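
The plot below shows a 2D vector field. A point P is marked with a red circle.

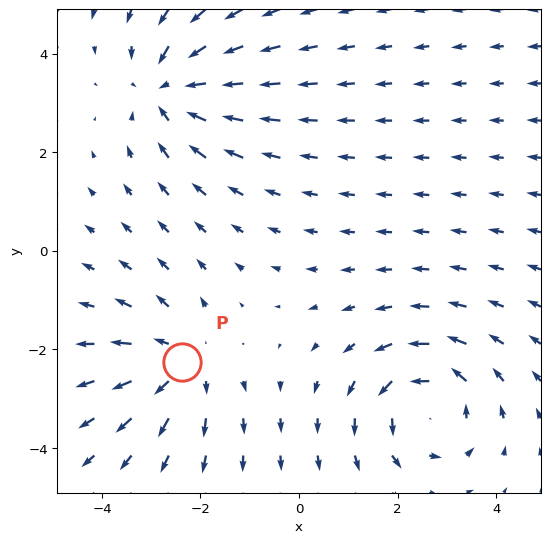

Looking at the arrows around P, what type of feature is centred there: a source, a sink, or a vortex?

source

At P (-2.4, -2.3) the arrows spread outward. Divergence about +3, curl ≈0 — positive divergence with near-zero curl is a source.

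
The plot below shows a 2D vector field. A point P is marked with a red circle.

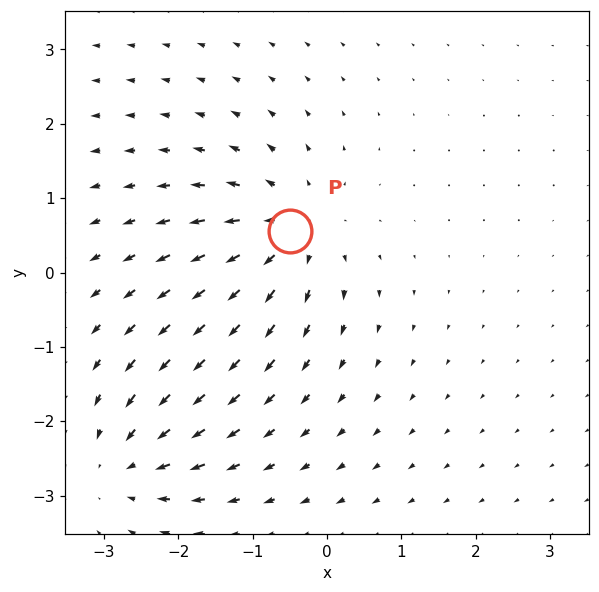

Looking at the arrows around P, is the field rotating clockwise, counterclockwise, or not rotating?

Near P at (-0.5, 0.6) the arrows show no circulation. The curl there is ≈0.

not rotating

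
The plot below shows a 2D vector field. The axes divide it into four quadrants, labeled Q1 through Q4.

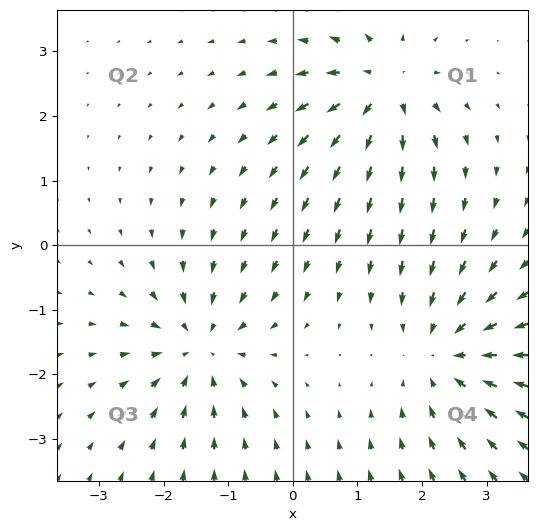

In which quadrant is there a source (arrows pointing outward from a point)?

Q1

The source sits at approximately (1.4, 2.4), which lies in quadrant Q1. The divergence there is about +5, positive as expected for a source.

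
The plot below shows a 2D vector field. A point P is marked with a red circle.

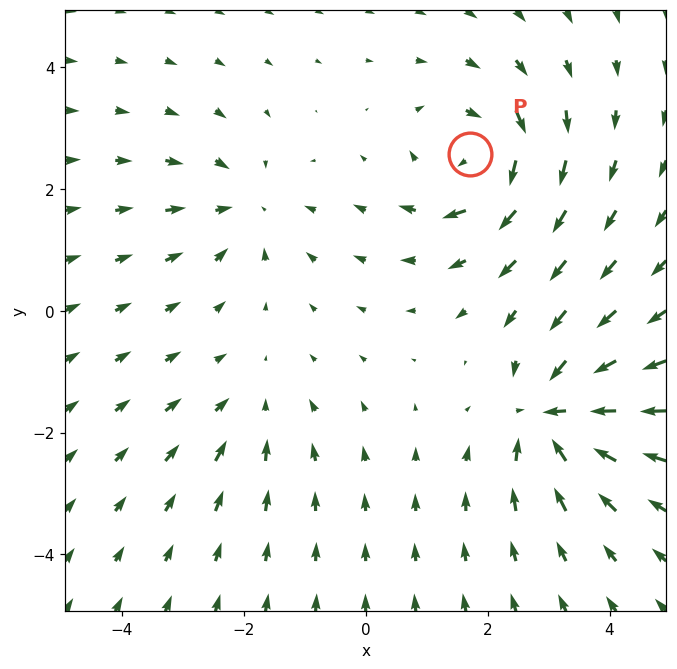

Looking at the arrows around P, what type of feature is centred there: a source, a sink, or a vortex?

At P (1.7, 2.6) the arrows circulate clockwise. Divergence ≈0, curl about -5 — near-zero divergence with nonzero curl is a vortex.

vortex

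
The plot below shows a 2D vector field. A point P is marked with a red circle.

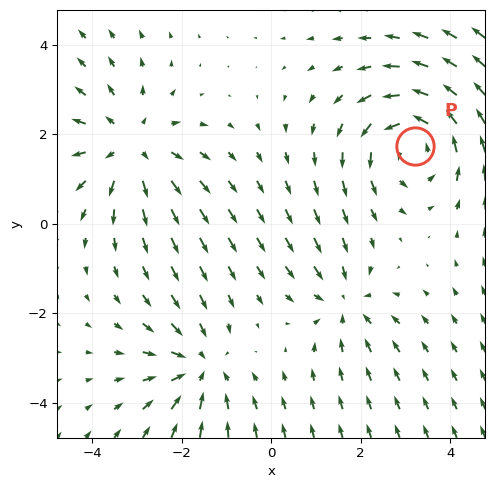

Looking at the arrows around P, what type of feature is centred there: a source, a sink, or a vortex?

At P (3.2, 1.7) the arrows circulate counterclockwise. Divergence ≈0, curl about +4 — near-zero divergence with nonzero curl is a vortex.

vortex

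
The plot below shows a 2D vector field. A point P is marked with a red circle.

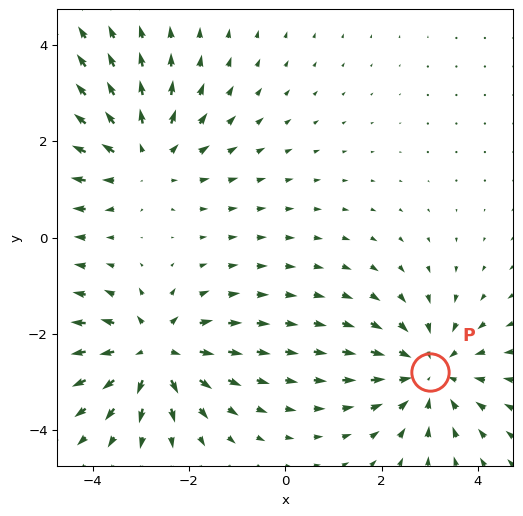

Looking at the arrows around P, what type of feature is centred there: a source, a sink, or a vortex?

At P (3.0, -2.8) the arrows converge inward. Divergence about -3, curl ≈0 — negative divergence with near-zero curl is a sink.

sink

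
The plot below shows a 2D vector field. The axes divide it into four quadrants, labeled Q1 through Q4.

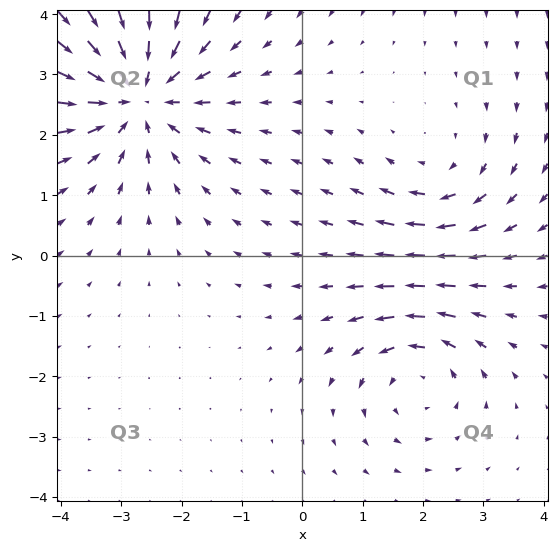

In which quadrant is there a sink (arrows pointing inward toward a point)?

Q2

The sink sits at approximately (-2.7, 2.7), which lies in quadrant Q2. The divergence there is about -4, negative as expected for a sink.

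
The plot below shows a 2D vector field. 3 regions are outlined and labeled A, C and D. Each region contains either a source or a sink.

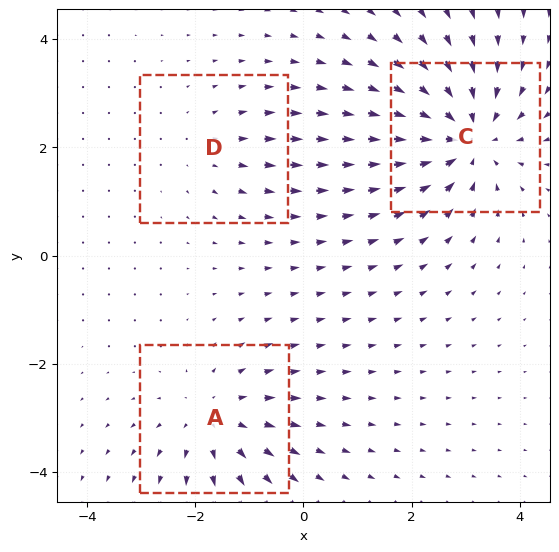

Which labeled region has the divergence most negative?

C

Divergence at each region's feature centre — A: about +3, C: about -5, D: about +2. Region C is most negative.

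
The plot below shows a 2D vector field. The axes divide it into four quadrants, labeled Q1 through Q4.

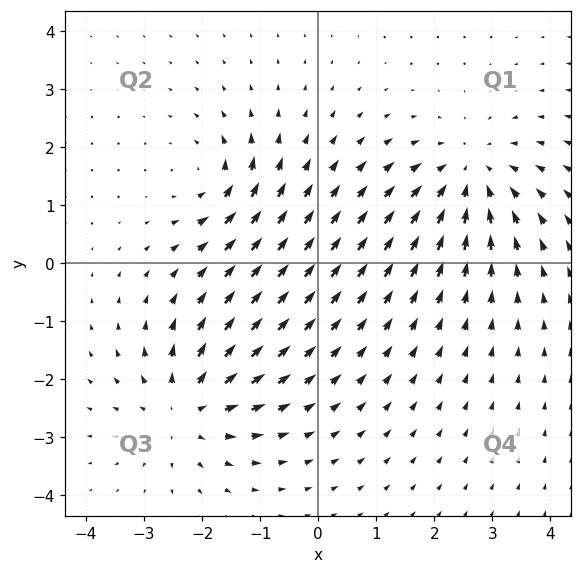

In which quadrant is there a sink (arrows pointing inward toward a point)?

The sink sits at approximately (2.6, 1.5), which lies in quadrant Q1. The divergence there is about -4, negative as expected for a sink.

Q1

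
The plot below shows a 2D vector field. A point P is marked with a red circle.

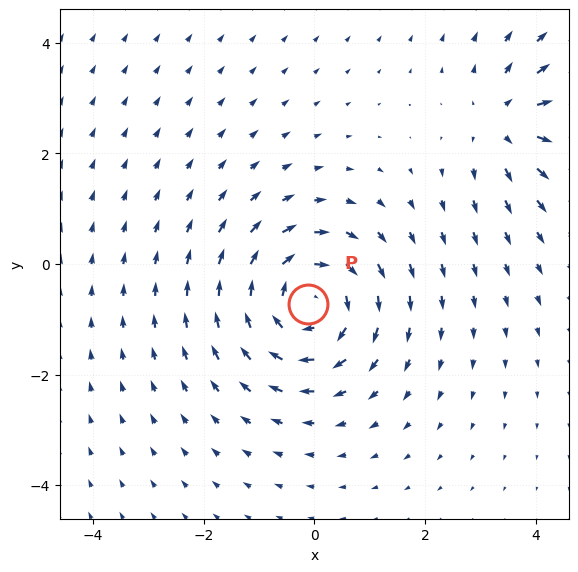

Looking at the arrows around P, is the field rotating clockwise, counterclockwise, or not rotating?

Near P at (-0.1, -0.7) the arrows circulate clockwise. The curl (z-component) there is about -4; negative curl means clockwise rotation.

clockwise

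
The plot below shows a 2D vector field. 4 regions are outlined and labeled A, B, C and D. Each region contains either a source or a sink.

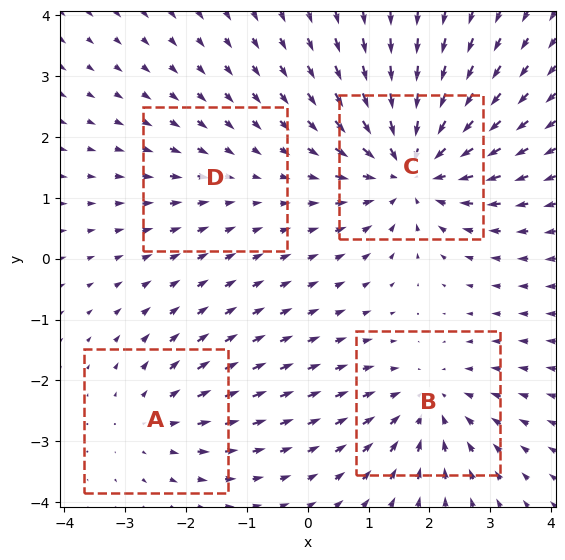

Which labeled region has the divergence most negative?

C

Divergence at each region's feature centre — A: about +3, B: about -4, C: about -7, D: about -2. Region C is most negative.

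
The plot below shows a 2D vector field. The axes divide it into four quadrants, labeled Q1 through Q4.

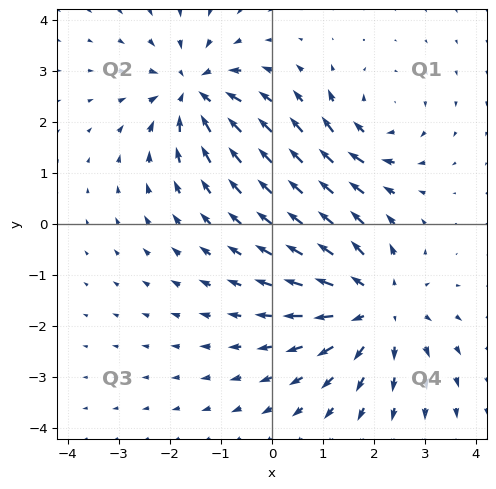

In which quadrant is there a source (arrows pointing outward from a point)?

Q4

The source sits at approximately (2.0, -1.6), which lies in quadrant Q4. The divergence there is about +4, positive as expected for a source.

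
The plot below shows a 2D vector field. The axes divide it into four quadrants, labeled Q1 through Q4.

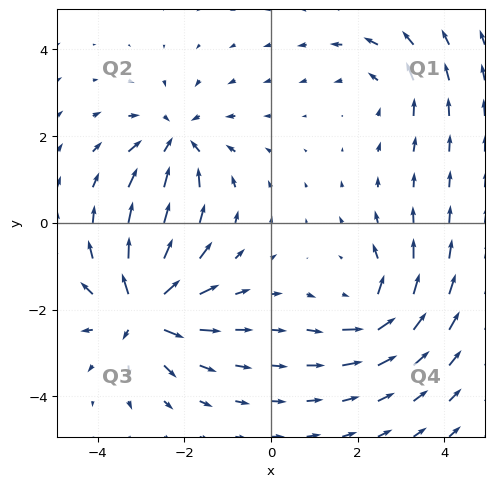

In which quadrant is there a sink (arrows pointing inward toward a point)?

Q2

The sink sits at approximately (-2.2, 1.9), which lies in quadrant Q2. The divergence there is about -4, negative as expected for a sink.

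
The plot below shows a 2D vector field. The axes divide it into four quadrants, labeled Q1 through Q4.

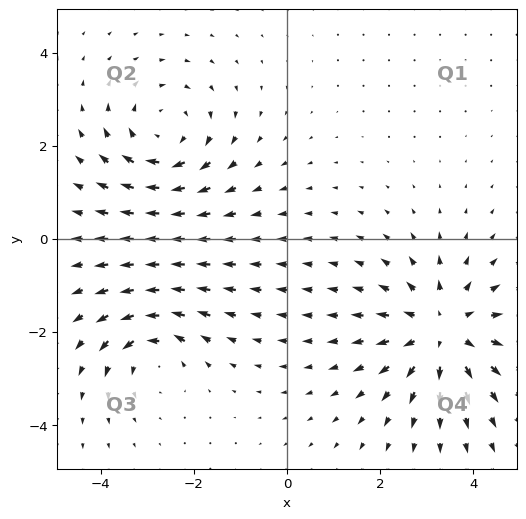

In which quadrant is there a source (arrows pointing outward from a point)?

Q4

The source sits at approximately (3.3, -2.0), which lies in quadrant Q4. The divergence there is about +4, positive as expected for a source.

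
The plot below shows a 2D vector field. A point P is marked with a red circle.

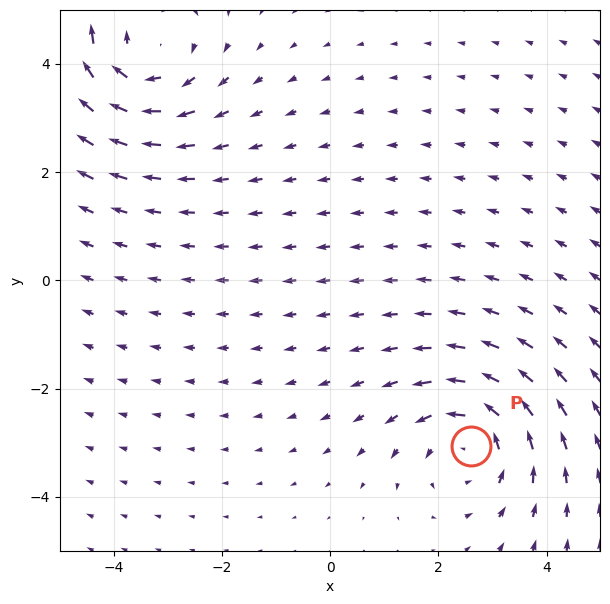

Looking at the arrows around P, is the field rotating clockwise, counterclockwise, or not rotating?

Near P at (2.6, -3.1) the arrows circulate counterclockwise. The curl (z-component) there is about +4; positive curl means counterclockwise rotation.

counterclockwise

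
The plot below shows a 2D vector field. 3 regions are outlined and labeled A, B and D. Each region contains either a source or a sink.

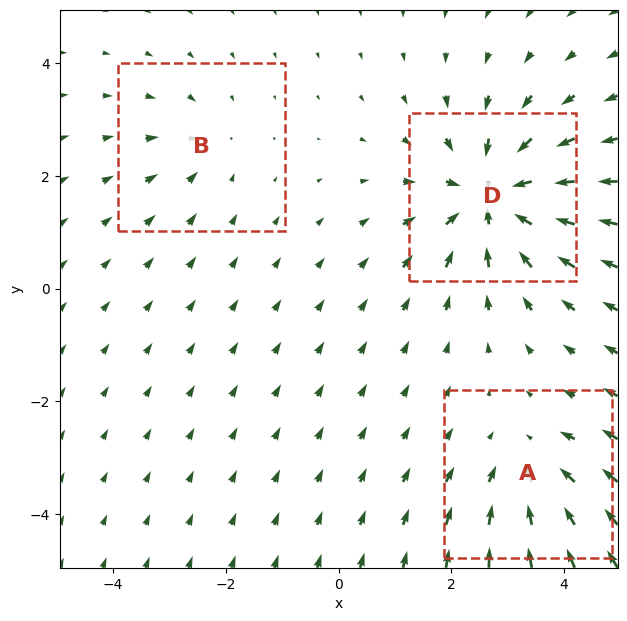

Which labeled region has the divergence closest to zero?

Divergence at each region's feature centre — A: about -3, B: about -2, D: about -5. Region B is closest to zero.

B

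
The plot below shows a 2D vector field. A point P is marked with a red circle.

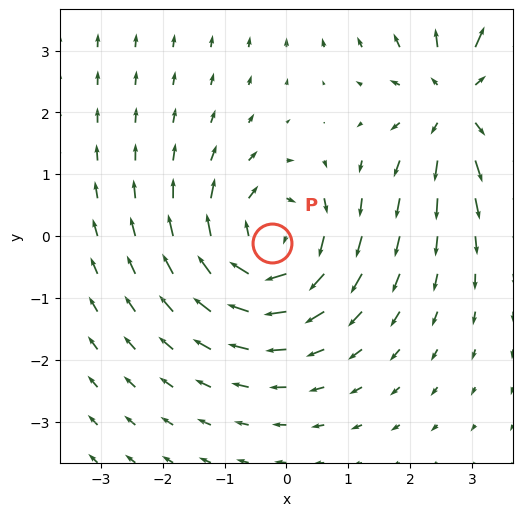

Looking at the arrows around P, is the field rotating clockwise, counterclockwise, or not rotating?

Near P at (-0.2, -0.1) the arrows circulate clockwise. The curl (z-component) there is about -5; negative curl means clockwise rotation.

clockwise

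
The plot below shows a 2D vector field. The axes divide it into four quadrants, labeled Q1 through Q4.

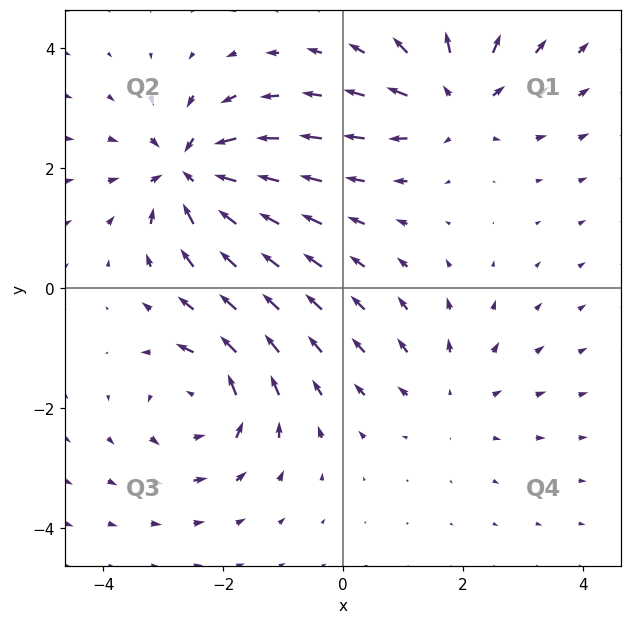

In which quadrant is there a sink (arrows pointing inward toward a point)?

The sink sits at approximately (-2.6, 1.9), which lies in quadrant Q2. The divergence there is about -6, negative as expected for a sink.

Q2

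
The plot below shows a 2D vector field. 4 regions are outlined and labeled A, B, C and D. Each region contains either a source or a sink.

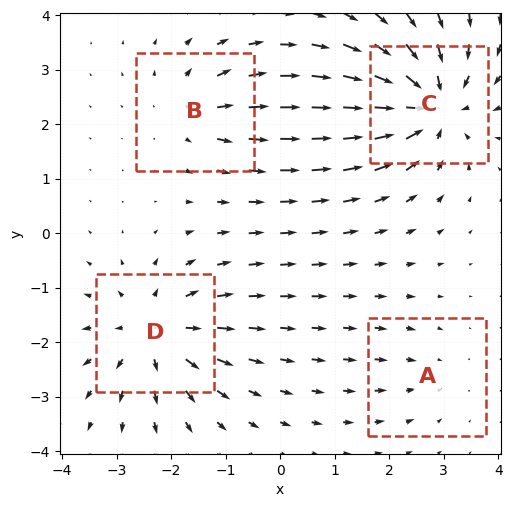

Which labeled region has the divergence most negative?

Divergence at each region's feature centre — A: about -2, B: about +4, C: about -7, D: about +5. Region C is most negative.

C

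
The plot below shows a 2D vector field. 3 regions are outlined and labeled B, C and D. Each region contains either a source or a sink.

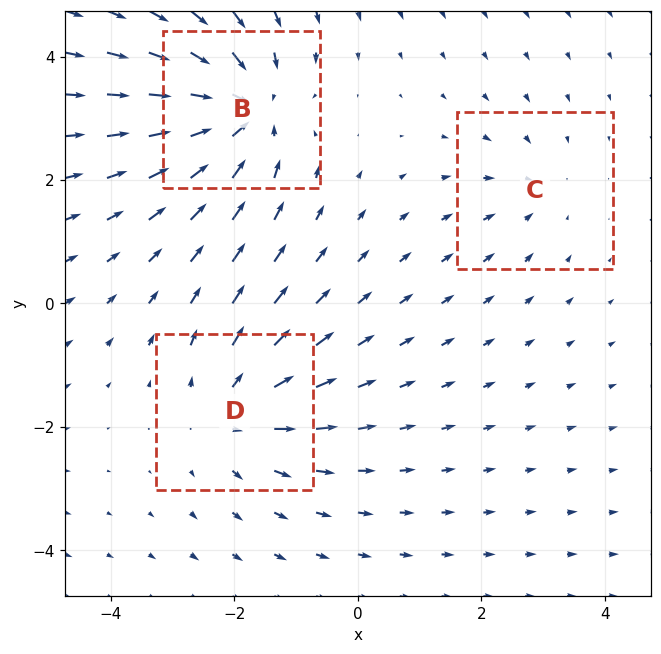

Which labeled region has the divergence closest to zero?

C

Divergence at each region's feature centre — B: about -5, C: about -2, D: about +3. Region C is closest to zero.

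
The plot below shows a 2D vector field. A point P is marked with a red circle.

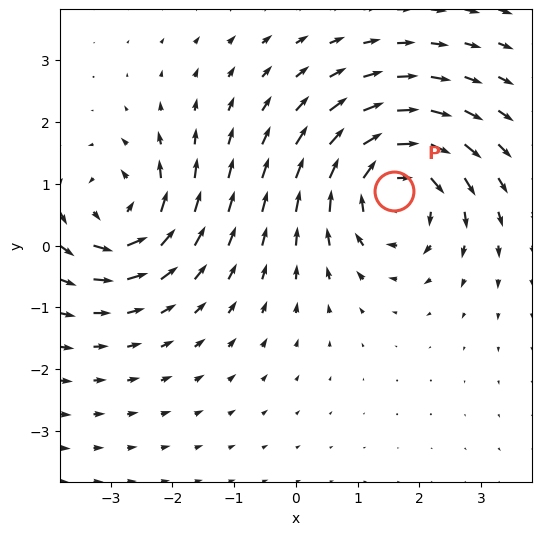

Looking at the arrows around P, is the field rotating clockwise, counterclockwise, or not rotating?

Near P at (1.6, 0.9) the arrows circulate clockwise. The curl (z-component) there is about -5; negative curl means clockwise rotation.

clockwise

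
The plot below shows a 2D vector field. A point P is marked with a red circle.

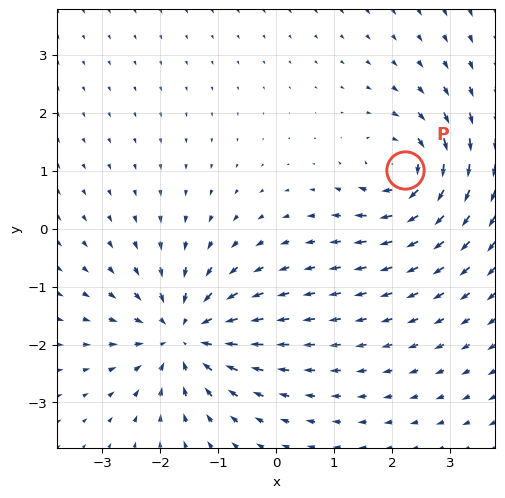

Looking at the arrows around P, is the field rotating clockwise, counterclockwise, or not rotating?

Near P at (2.2, 1.0) the arrows circulate clockwise. The curl (z-component) there is about -5; negative curl means clockwise rotation.

clockwise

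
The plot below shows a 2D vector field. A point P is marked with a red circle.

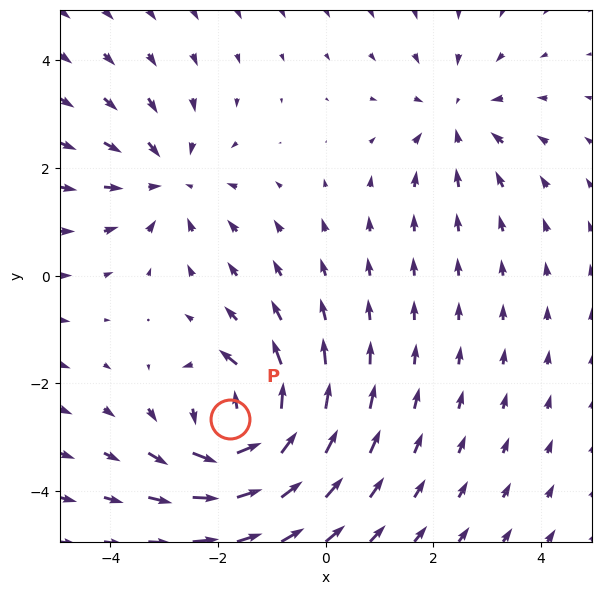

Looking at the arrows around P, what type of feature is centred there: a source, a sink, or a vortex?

vortex

At P (-1.8, -2.7) the arrows circulate counterclockwise. Divergence ≈0, curl about +7 — near-zero divergence with nonzero curl is a vortex.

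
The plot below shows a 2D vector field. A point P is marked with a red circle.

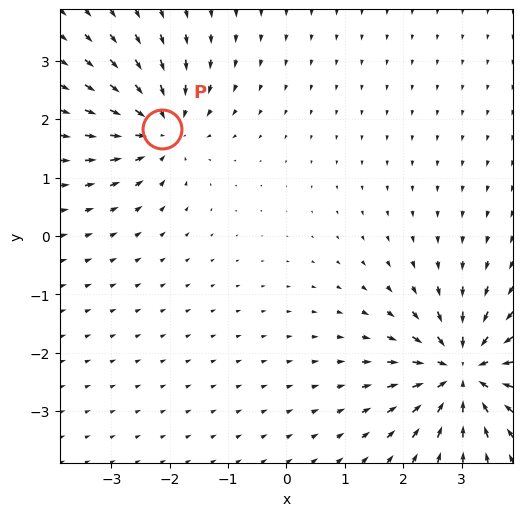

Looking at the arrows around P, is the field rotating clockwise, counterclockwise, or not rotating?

not rotating

Near P at (-2.1, 1.8) the arrows show no circulation. The curl there is ≈0.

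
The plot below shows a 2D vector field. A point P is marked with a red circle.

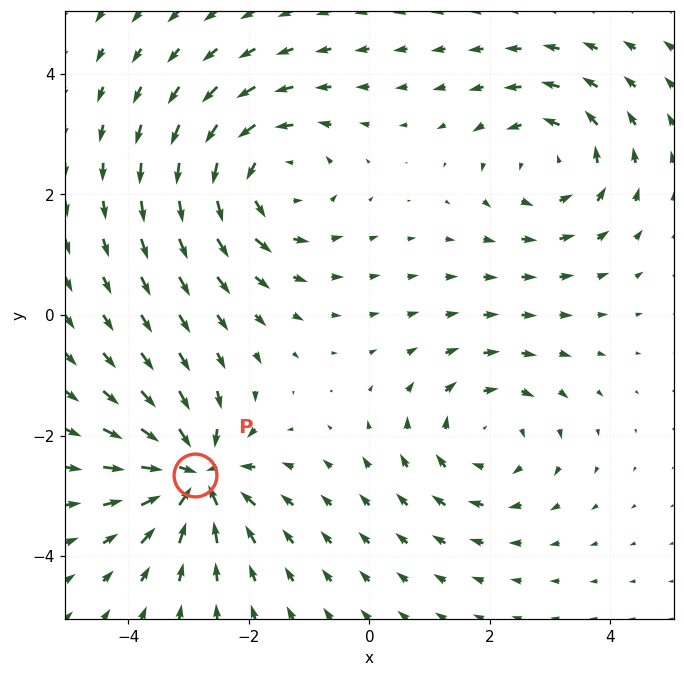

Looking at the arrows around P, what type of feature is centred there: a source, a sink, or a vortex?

At P (-2.9, -2.7) the arrows converge inward. Divergence about -6, curl ≈0 — negative divergence with near-zero curl is a sink.

sink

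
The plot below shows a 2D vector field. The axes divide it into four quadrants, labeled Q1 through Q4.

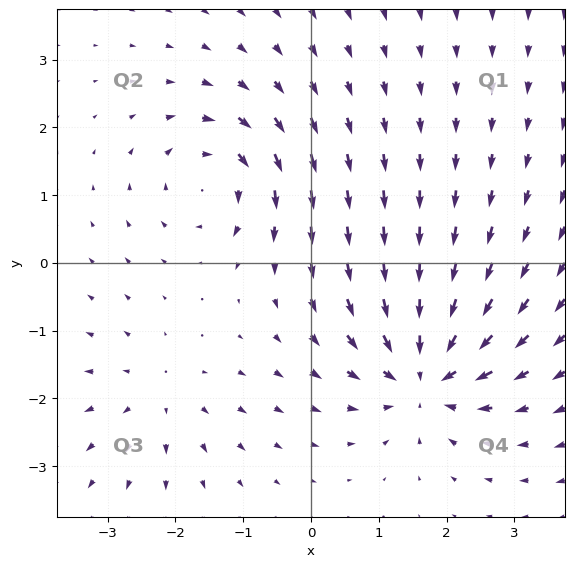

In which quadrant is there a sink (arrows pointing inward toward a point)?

Q4

The sink sits at approximately (1.7, -1.6), which lies in quadrant Q4. The divergence there is about -6, negative as expected for a sink.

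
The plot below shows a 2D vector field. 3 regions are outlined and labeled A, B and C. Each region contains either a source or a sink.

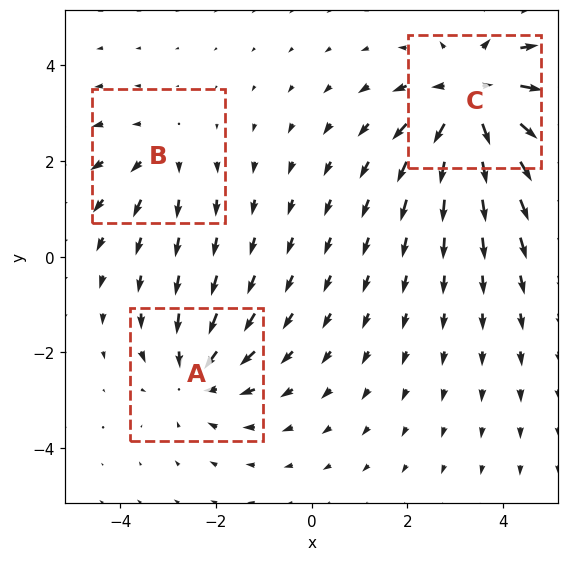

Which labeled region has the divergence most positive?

C

Divergence at each region's feature centre — A: about -3, B: about +2, C: about +5. Region C is most positive.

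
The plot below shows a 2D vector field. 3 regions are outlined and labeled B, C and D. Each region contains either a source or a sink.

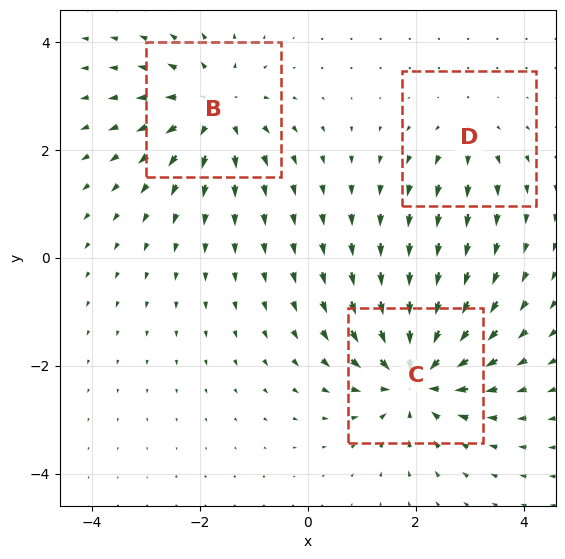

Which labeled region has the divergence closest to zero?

D

Divergence at each region's feature centre — B: about +4, C: about -5, D: about +2. Region D is closest to zero.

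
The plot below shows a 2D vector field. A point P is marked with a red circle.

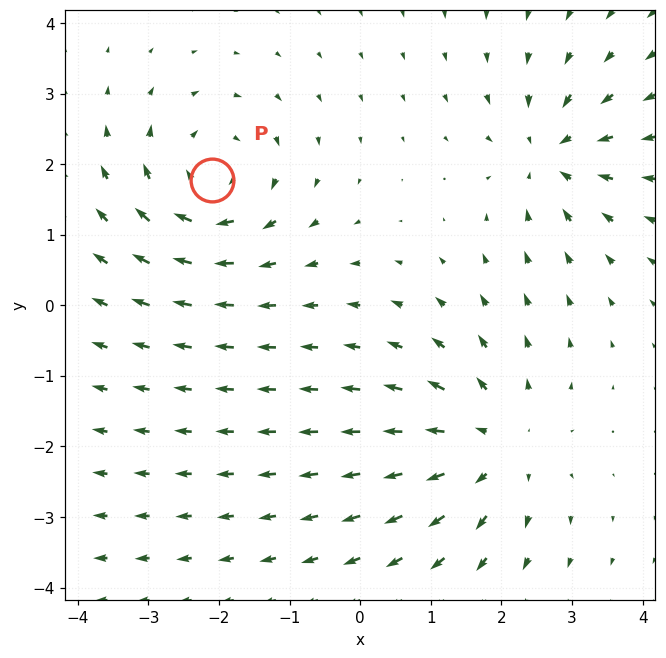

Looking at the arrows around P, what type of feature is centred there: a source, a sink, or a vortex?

vortex

At P (-2.1, 1.8) the arrows circulate clockwise. Divergence ≈0, curl about -5 — near-zero divergence with nonzero curl is a vortex.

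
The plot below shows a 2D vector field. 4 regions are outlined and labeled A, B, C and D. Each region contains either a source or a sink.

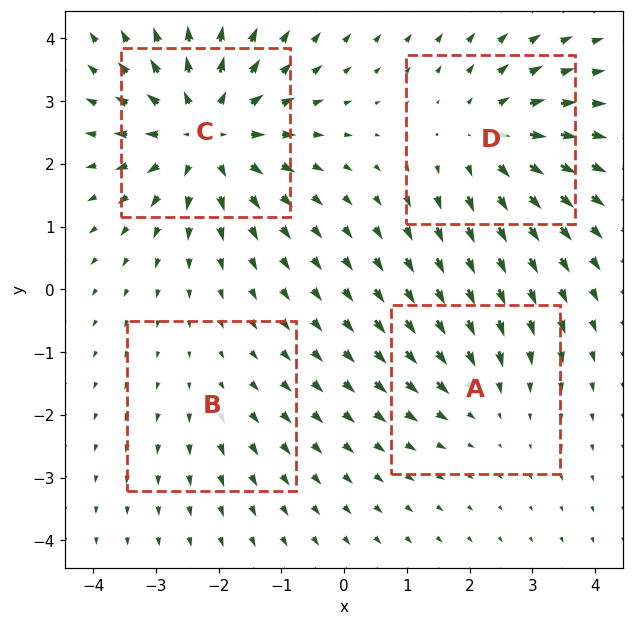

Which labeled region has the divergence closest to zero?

Divergence at each region's feature centre — A: about -3, B: about +2, C: about +6, D: about +4. Region B is closest to zero.

B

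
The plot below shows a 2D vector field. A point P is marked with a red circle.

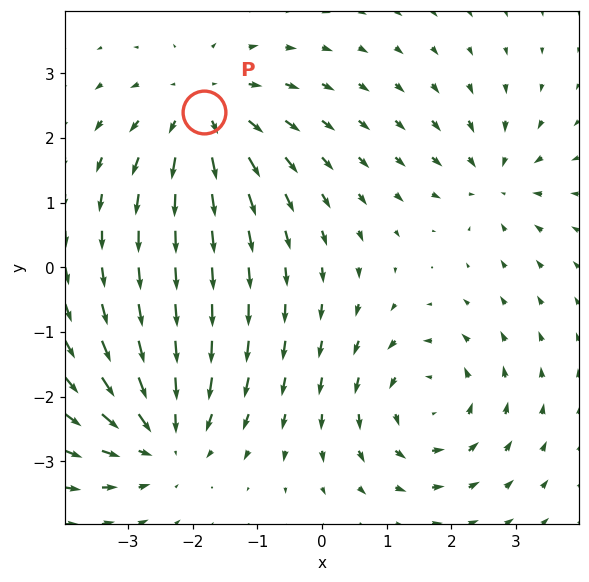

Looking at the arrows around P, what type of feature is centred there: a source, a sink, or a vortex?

source

At P (-1.8, 2.4) the arrows spread outward. Divergence about +4, curl ≈0 — positive divergence with near-zero curl is a source.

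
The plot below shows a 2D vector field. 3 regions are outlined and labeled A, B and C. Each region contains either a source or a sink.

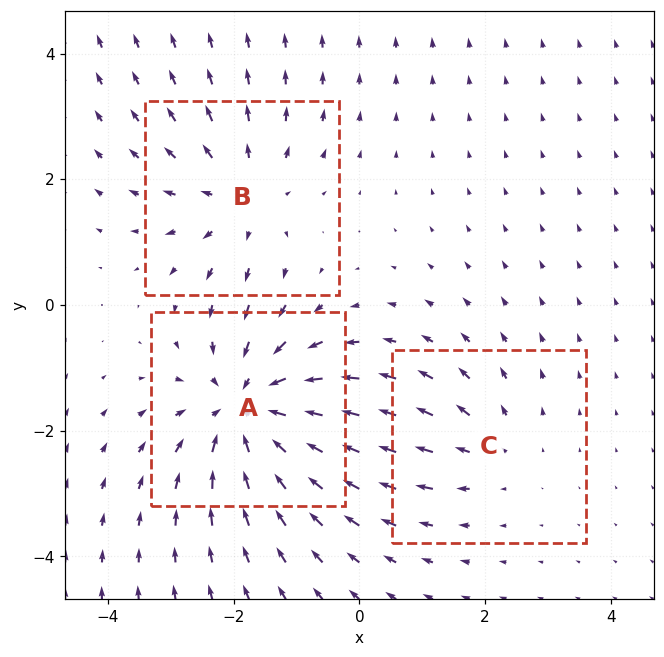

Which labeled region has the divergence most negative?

Divergence at each region's feature centre — A: about -4, B: about +3, C: about +2. Region A is most negative.

A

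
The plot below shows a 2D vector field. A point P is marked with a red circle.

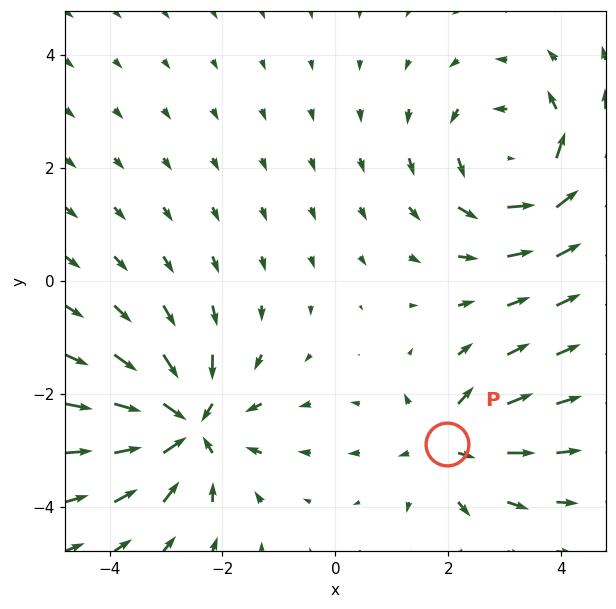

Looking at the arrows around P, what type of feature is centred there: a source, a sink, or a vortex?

At P (2.0, -2.9) the arrows spread outward. Divergence about +4, curl ≈0 — positive divergence with near-zero curl is a source.

source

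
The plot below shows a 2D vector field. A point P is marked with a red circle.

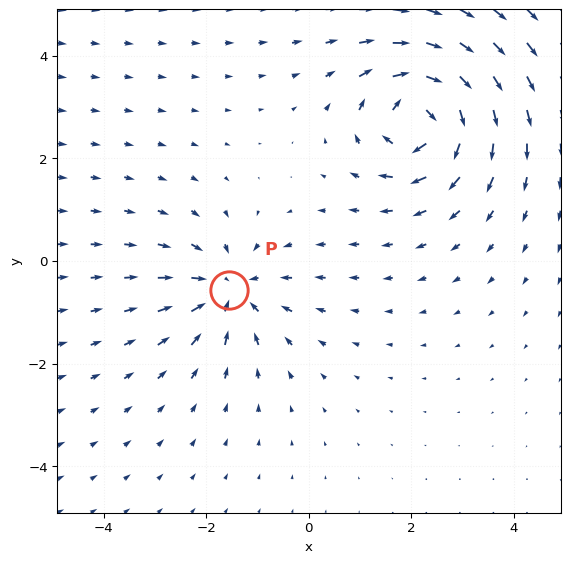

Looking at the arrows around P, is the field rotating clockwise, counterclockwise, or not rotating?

not rotating

Near P at (-1.6, -0.6) the arrows show no circulation. The curl there is ≈0.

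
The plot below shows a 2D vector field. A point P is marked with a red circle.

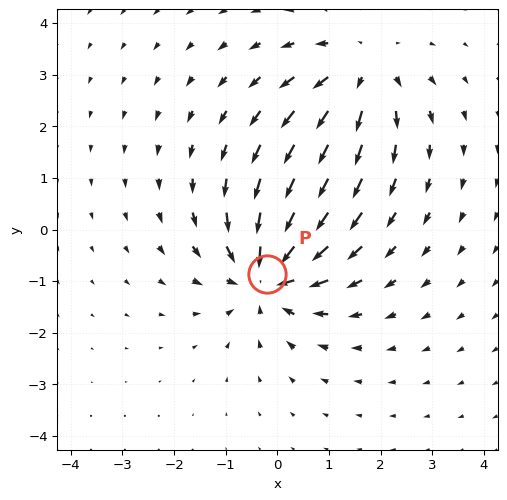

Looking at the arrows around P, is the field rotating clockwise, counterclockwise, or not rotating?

Near P at (-0.2, -0.9) the arrows show no circulation. The curl there is ≈0.

not rotating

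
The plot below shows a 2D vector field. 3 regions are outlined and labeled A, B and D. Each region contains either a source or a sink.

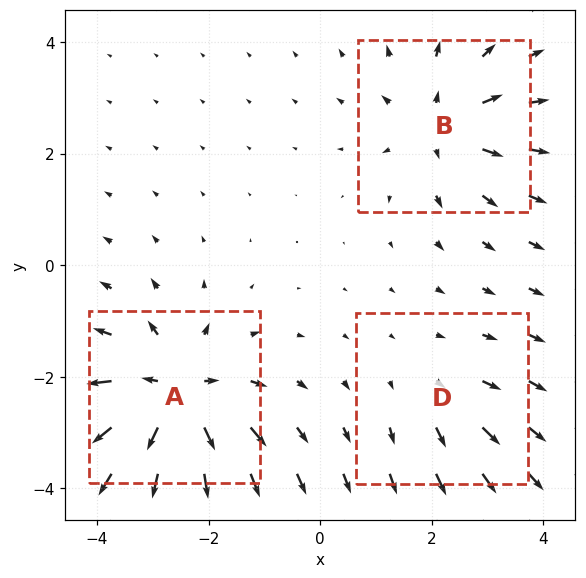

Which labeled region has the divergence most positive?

A

Divergence at each region's feature centre — A: about +5, B: about +4, D: about +2. Region A is most positive.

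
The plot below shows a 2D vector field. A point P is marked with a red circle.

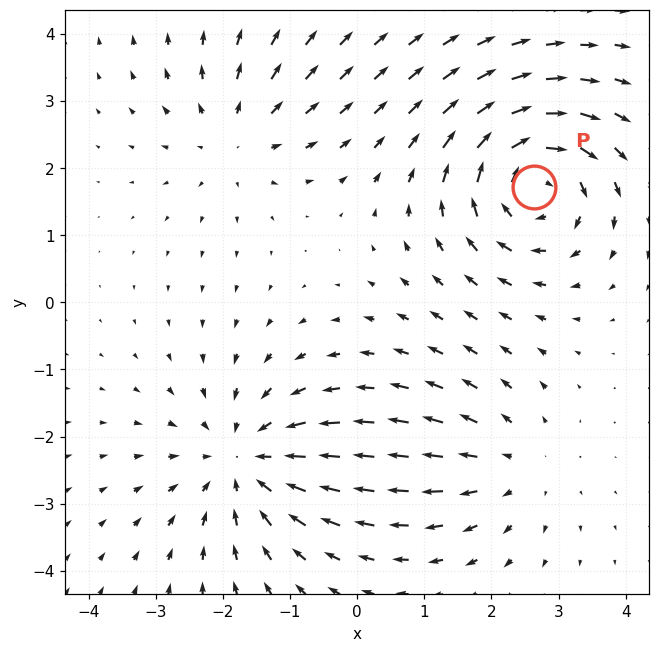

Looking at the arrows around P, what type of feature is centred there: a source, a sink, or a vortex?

vortex

At P (2.6, 1.7) the arrows circulate clockwise. Divergence ≈0, curl about -6 — near-zero divergence with nonzero curl is a vortex.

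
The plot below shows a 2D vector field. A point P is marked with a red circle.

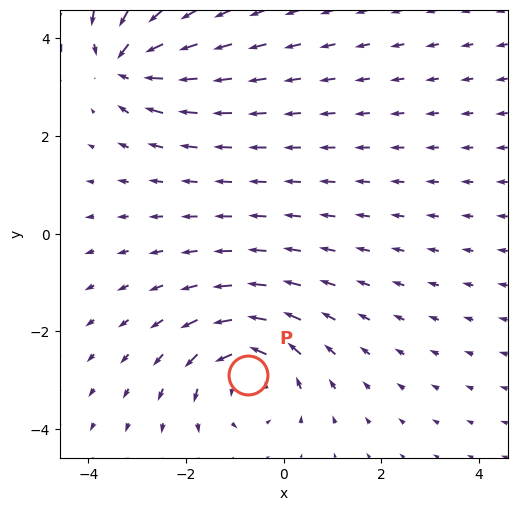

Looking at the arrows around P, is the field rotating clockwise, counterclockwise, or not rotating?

Near P at (-0.7, -2.9) the arrows circulate counterclockwise. The curl (z-component) there is about +4; positive curl means counterclockwise rotation.

counterclockwise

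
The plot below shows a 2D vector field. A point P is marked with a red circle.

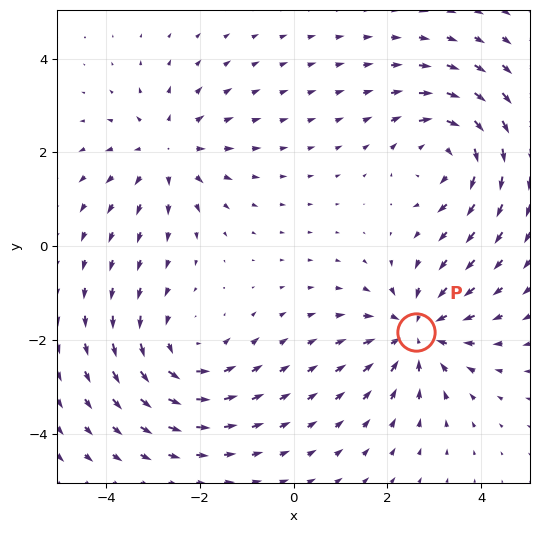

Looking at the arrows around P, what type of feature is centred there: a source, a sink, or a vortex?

sink

At P (2.6, -1.8) the arrows converge inward. Divergence about -4, curl ≈0 — negative divergence with near-zero curl is a sink.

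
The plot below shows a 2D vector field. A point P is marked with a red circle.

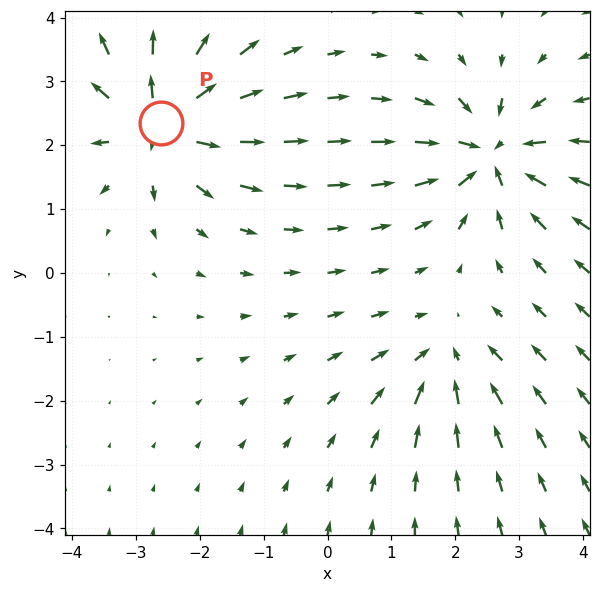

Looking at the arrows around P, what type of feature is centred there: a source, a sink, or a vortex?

At P (-2.6, 2.4) the arrows spread outward. Divergence about +7, curl ≈0 — positive divergence with near-zero curl is a source.

source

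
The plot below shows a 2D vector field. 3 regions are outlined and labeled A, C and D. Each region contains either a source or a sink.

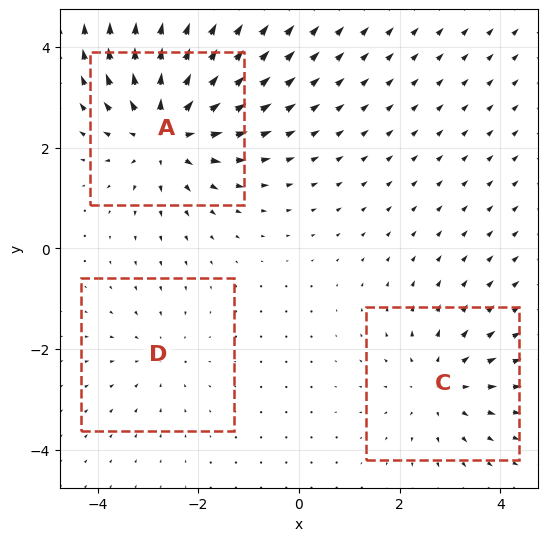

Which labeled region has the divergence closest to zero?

Divergence at each region's feature centre — A: about +5, C: about +3, D: about -2. Region D is closest to zero.

D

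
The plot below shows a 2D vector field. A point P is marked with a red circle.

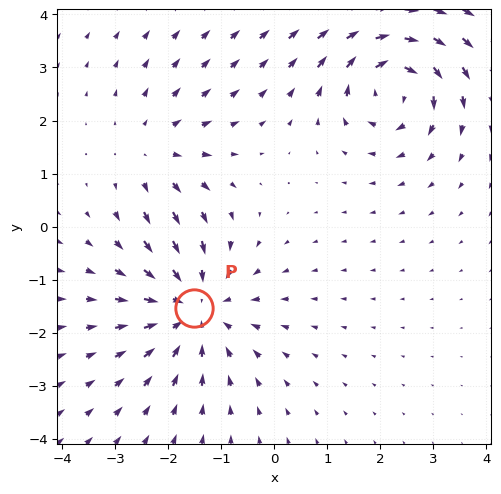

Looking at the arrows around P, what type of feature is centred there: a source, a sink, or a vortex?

At P (-1.5, -1.5) the arrows converge inward. Divergence about -4, curl ≈0 — negative divergence with near-zero curl is a sink.

sink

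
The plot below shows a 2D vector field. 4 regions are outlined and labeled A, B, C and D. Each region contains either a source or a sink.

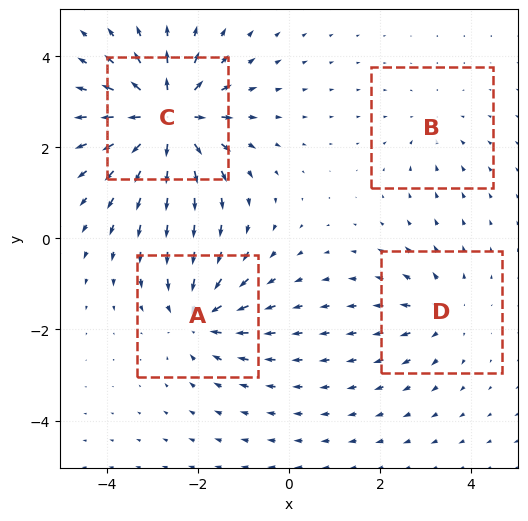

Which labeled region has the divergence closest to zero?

Divergence at each region's feature centre — A: about -5, B: about -2, C: about +8, D: about +4. Region B is closest to zero.

B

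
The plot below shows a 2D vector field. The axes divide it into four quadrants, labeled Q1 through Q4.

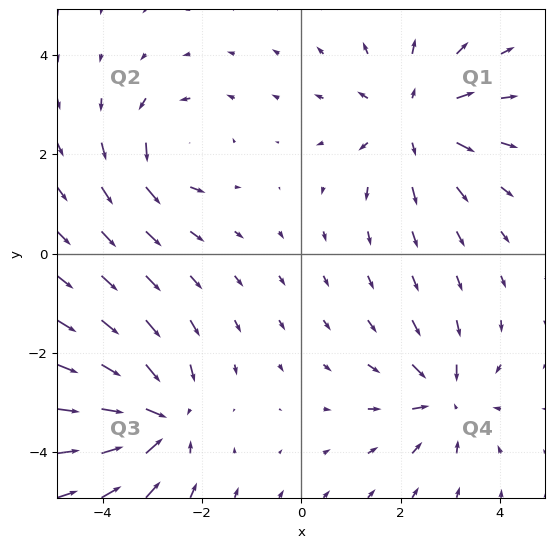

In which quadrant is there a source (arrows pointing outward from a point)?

Q1

The source sits at approximately (2.3, 2.7), which lies in quadrant Q1. The divergence there is about +4, positive as expected for a source.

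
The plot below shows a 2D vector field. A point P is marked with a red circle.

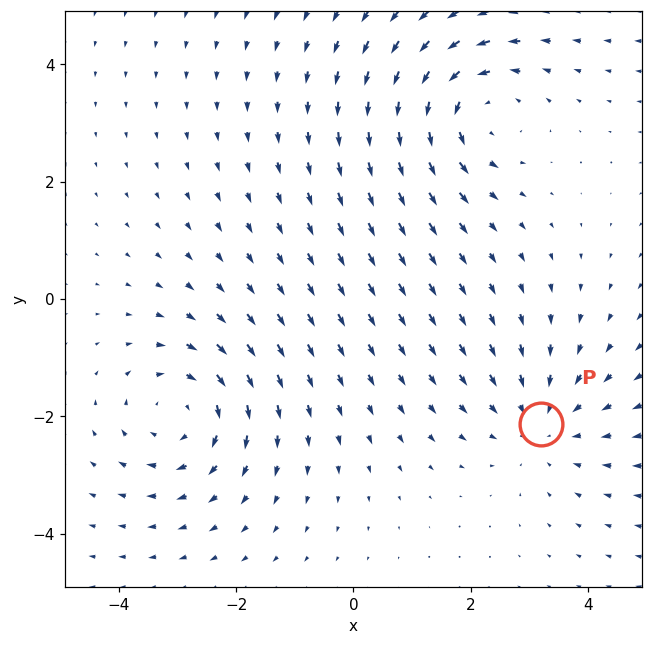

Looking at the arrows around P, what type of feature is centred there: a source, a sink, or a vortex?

sink

At P (3.2, -2.1) the arrows converge inward. Divergence about -2, curl ≈0 — negative divergence with near-zero curl is a sink.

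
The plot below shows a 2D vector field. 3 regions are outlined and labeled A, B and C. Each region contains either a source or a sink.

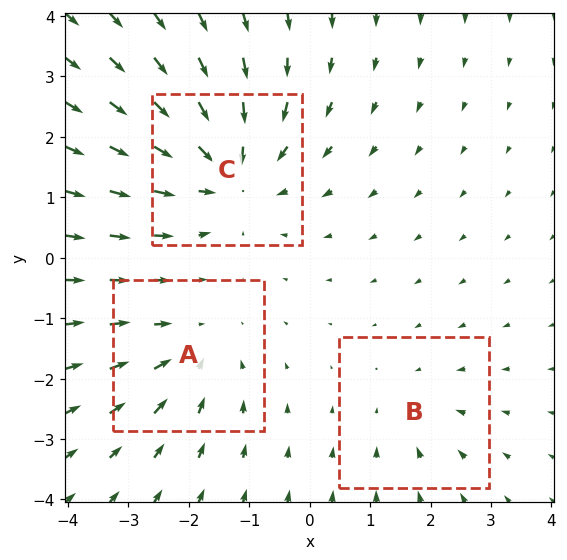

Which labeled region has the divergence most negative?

C

Divergence at each region's feature centre — A: about -3, B: about -2, C: about -4. Region C is most negative.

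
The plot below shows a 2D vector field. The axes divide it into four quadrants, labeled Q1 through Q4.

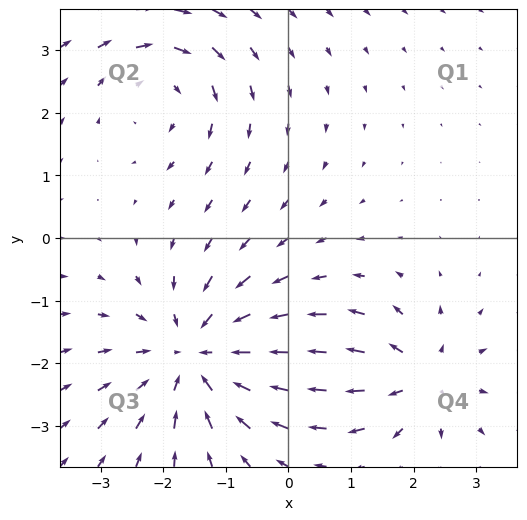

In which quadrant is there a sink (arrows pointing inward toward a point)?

Q3

The sink sits at approximately (-1.5, -1.9), which lies in quadrant Q3. The divergence there is about -4, negative as expected for a sink.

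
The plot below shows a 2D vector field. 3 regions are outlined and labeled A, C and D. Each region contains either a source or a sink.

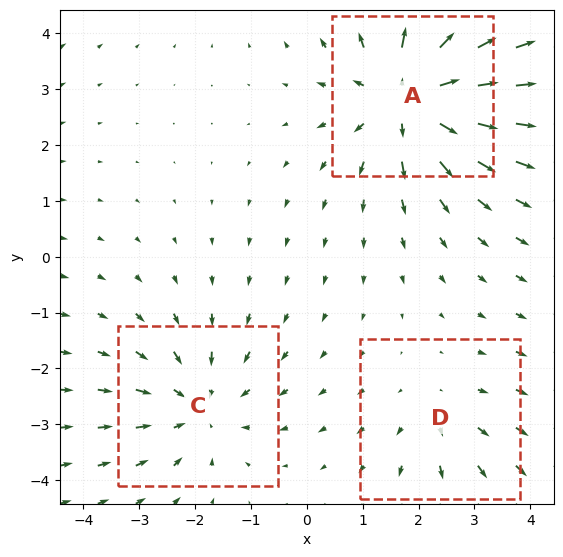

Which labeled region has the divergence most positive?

A

Divergence at each region's feature centre — A: about +4, C: about -3, D: about +2. Region A is most positive.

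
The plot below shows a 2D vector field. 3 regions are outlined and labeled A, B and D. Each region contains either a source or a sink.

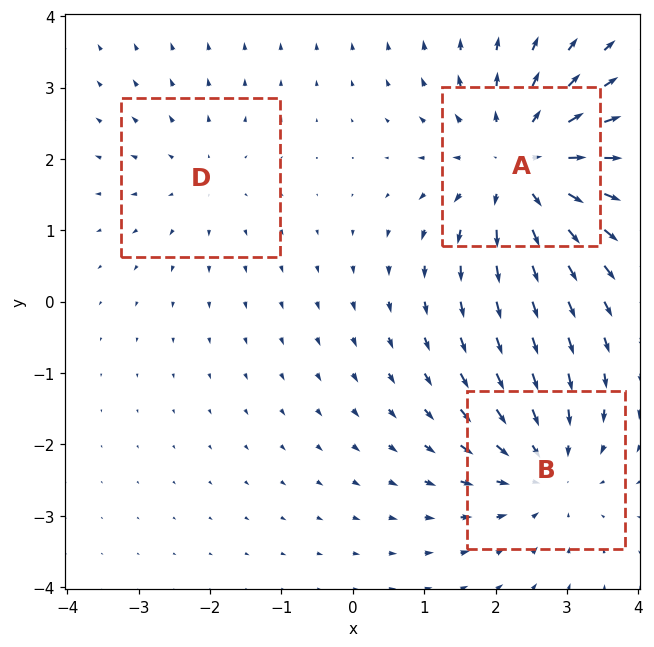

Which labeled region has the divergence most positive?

Divergence at each region's feature centre — A: about +4, B: about -3, D: about +2. Region A is most positive.

A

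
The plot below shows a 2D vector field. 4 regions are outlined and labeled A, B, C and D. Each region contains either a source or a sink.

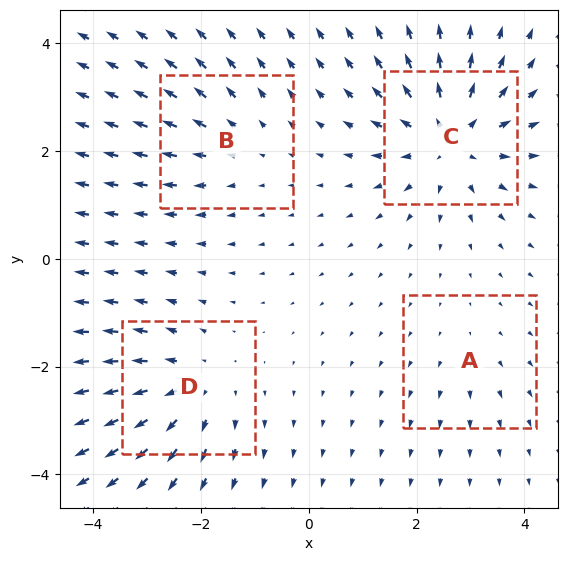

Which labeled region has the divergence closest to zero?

A

Divergence at each region's feature centre — A: about +2, B: about +3, C: about +7, D: about +5. Region A is closest to zero.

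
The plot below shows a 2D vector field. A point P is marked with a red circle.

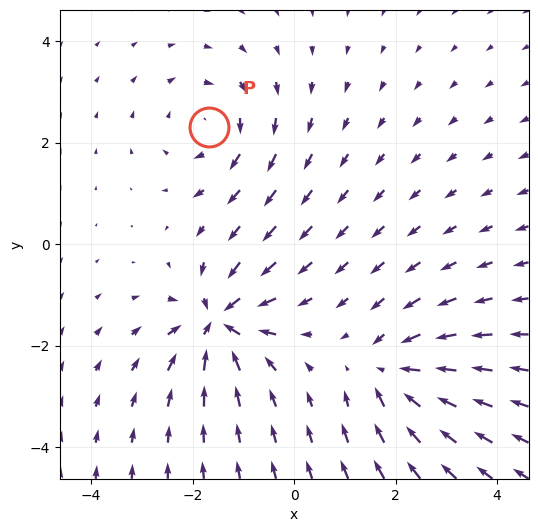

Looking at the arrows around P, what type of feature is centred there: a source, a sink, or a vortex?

At P (-1.7, 2.3) the arrows circulate clockwise. Divergence ≈0, curl about -4 — near-zero divergence with nonzero curl is a vortex.

vortex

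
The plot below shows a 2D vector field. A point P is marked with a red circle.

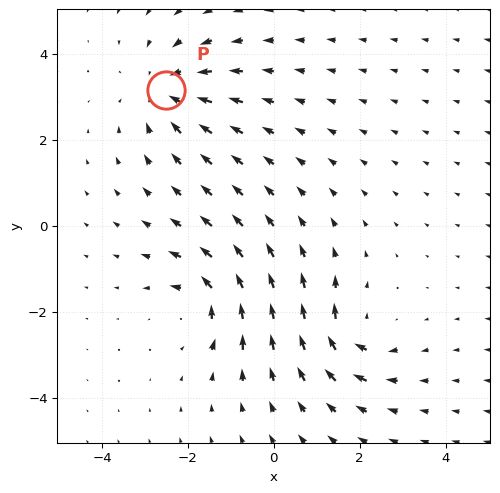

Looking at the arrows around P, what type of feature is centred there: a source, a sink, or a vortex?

At P (-2.5, 3.2) the arrows converge inward. Divergence about -3, curl ≈0 — negative divergence with near-zero curl is a sink.

sink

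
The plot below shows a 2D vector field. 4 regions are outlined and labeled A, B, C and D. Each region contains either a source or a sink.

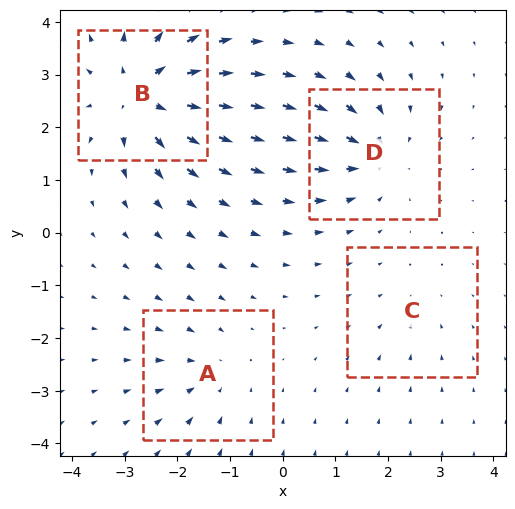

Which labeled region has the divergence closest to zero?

Divergence at each region's feature centre — A: about -3, B: about +7, C: about -2, D: about -5. Region C is closest to zero.

C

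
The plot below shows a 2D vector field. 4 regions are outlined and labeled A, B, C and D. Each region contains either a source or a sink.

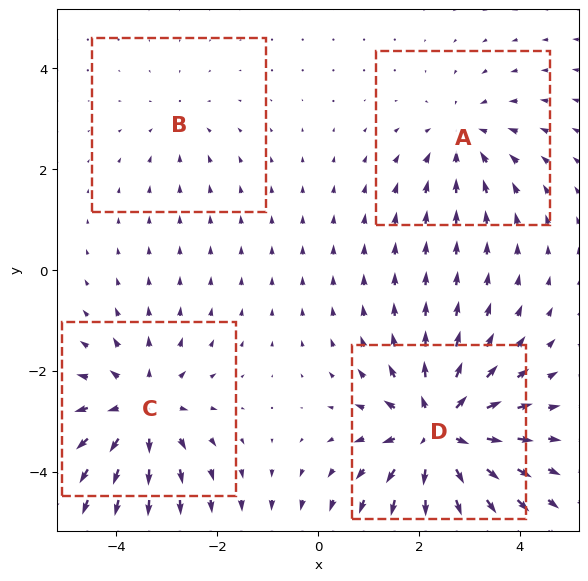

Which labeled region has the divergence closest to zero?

B

Divergence at each region's feature centre — A: about -3, B: about -2, C: about +5, D: about +7. Region B is closest to zero.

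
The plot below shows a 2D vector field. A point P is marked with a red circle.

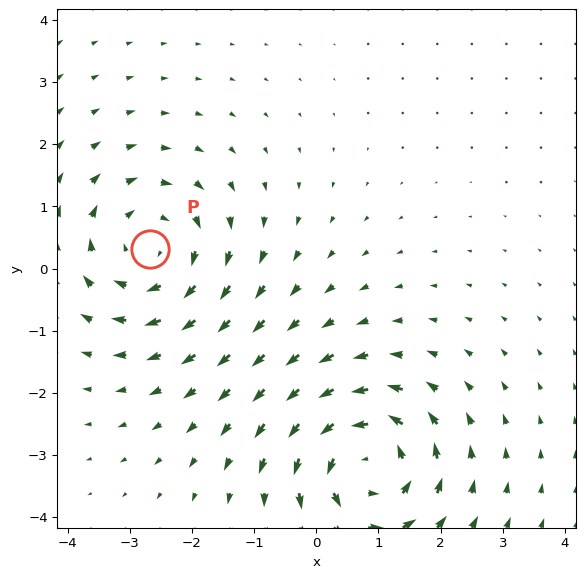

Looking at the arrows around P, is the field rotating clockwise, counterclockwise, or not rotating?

Near P at (-2.7, 0.3) the arrows circulate clockwise. The curl (z-component) there is about -3; negative curl means clockwise rotation.

clockwise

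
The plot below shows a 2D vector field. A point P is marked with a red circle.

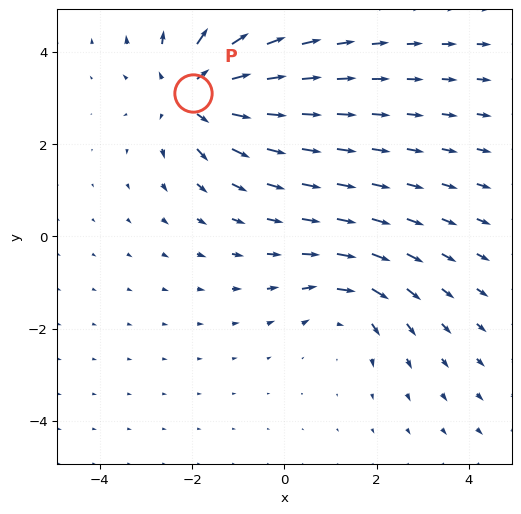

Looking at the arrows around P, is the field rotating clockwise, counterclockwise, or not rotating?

not rotating

Near P at (-2.0, 3.1) the arrows show no circulation. The curl there is ≈0.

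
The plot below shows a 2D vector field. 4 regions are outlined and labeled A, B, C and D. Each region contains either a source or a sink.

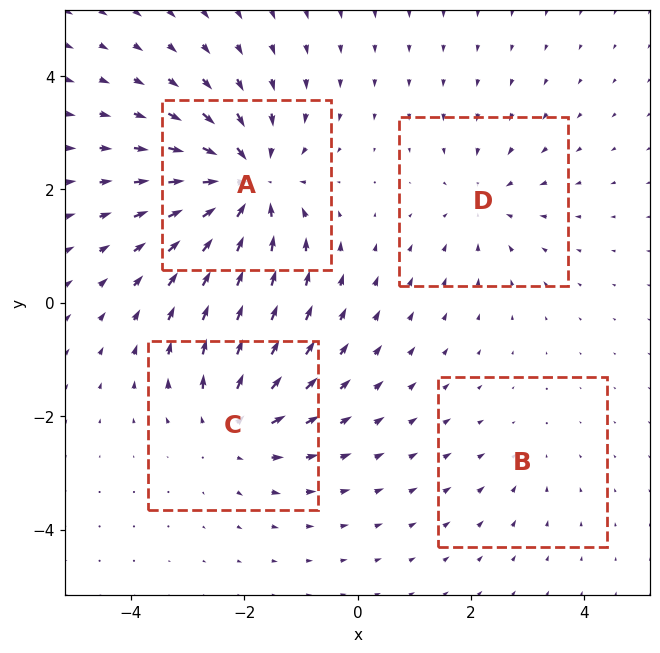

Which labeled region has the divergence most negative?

A

Divergence at each region's feature centre — A: about -7, B: about -2, C: about +5, D: about -3. Region A is most negative.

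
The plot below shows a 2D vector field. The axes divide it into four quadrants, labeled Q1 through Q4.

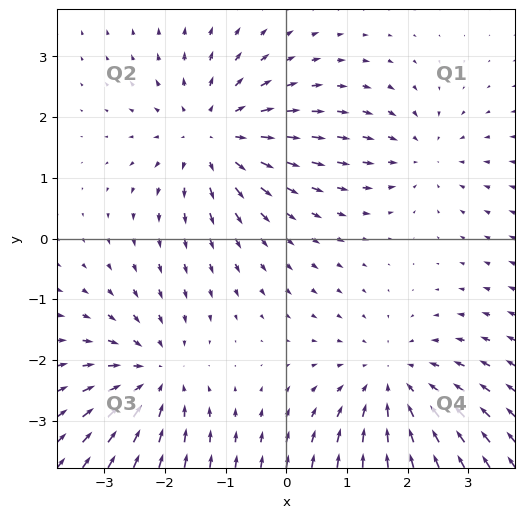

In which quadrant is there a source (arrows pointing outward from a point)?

The source sits at approximately (-1.2, 1.7), which lies in quadrant Q2. The divergence there is about +4, positive as expected for a source.

Q2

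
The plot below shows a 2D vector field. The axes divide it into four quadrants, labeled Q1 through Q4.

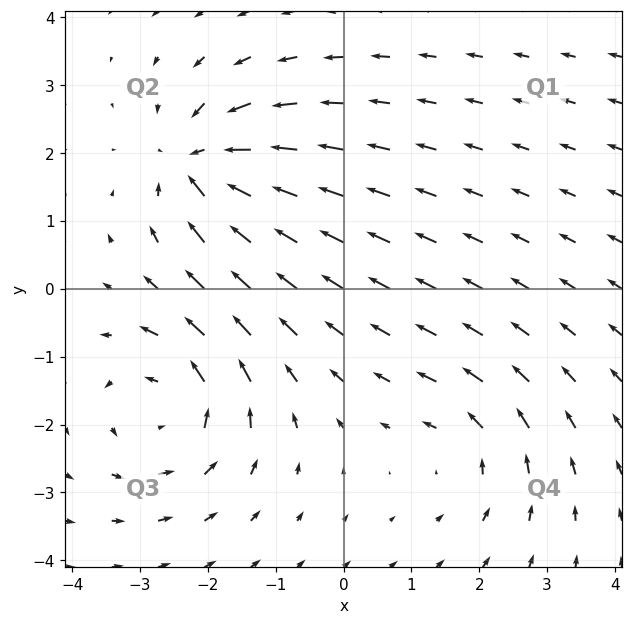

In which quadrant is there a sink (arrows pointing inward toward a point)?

Q2

The sink sits at approximately (-2.1, 1.8), which lies in quadrant Q2. The divergence there is about -6, negative as expected for a sink.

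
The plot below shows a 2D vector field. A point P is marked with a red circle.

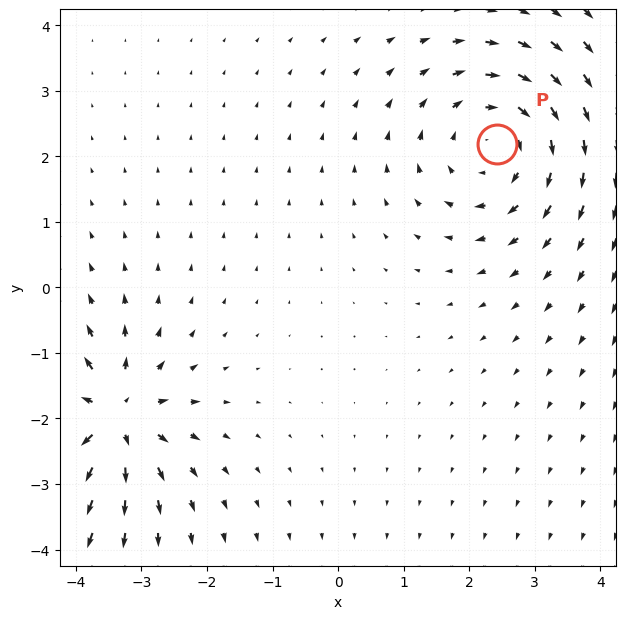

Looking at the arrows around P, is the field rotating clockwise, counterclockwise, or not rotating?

Near P at (2.4, 2.2) the arrows circulate clockwise. The curl (z-component) there is about -3; negative curl means clockwise rotation.

clockwise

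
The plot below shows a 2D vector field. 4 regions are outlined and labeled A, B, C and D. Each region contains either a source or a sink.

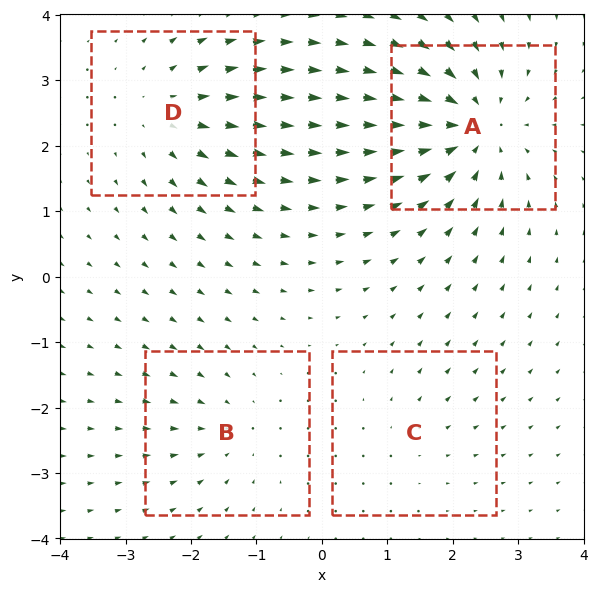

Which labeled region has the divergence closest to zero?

Divergence at each region's feature centre — A: about -7, B: about -3, C: about +2, D: about +5. Region C is closest to zero.

C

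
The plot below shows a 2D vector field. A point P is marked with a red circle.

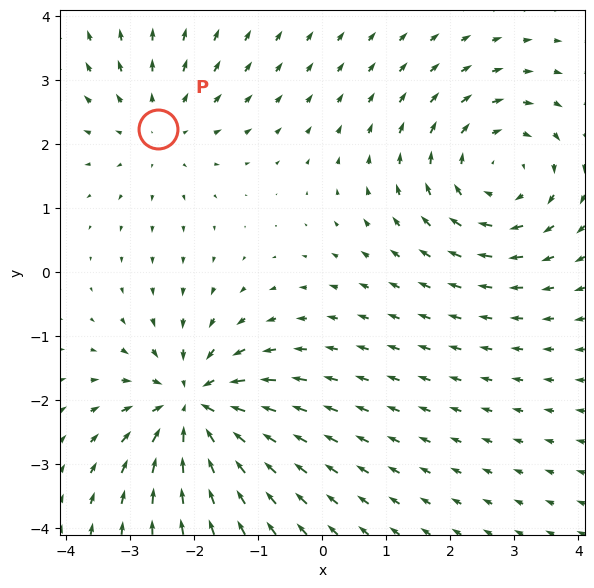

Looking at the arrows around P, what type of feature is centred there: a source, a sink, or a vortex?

source

At P (-2.6, 2.2) the arrows spread outward. Divergence about +3, curl ≈0 — positive divergence with near-zero curl is a source.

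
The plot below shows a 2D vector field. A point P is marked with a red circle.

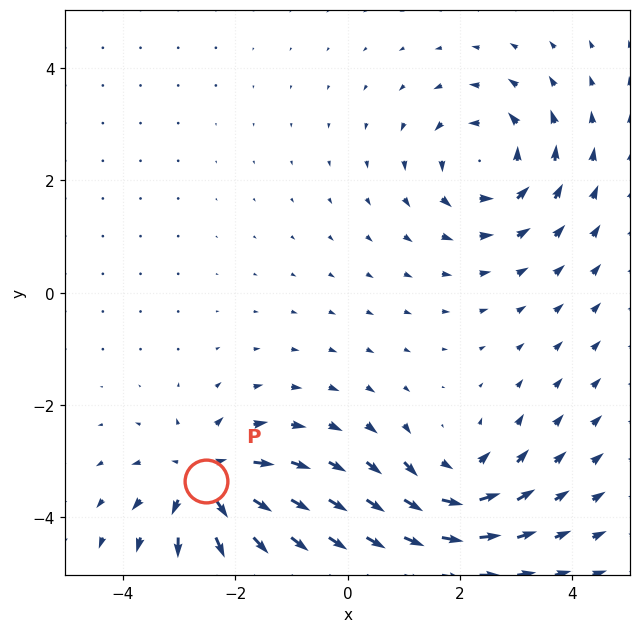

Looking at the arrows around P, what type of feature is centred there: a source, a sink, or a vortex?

source

At P (-2.5, -3.4) the arrows spread outward. Divergence about +5, curl ≈0 — positive divergence with near-zero curl is a source.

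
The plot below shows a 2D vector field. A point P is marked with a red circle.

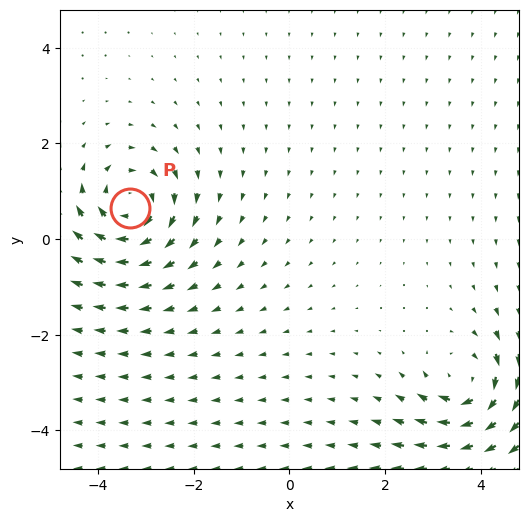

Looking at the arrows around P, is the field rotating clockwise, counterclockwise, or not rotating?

Near P at (-3.3, 0.6) the arrows circulate clockwise. The curl (z-component) there is about -4; negative curl means clockwise rotation.

clockwise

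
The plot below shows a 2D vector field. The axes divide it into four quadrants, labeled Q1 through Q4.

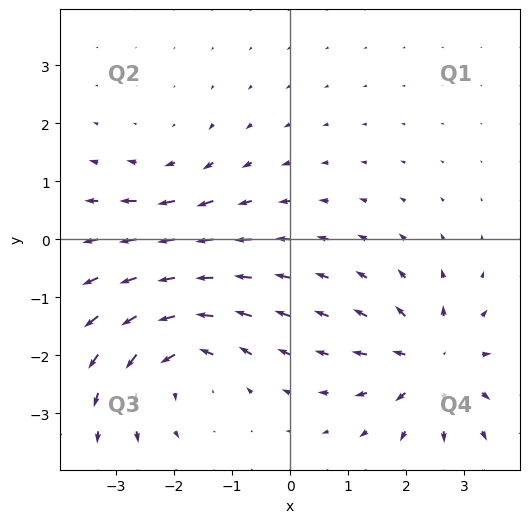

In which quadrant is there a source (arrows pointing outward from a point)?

Q4

The source sits at approximately (2.5, -2.1), which lies in quadrant Q4. The divergence there is about +5, positive as expected for a source.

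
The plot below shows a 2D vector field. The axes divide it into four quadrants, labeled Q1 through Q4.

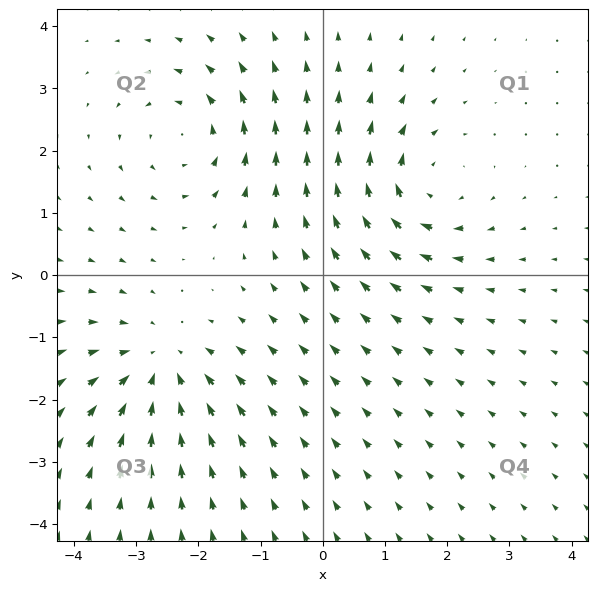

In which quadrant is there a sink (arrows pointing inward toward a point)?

The sink sits at approximately (-2.6, -1.5), which lies in quadrant Q3. The divergence there is about -4, negative as expected for a sink.

Q3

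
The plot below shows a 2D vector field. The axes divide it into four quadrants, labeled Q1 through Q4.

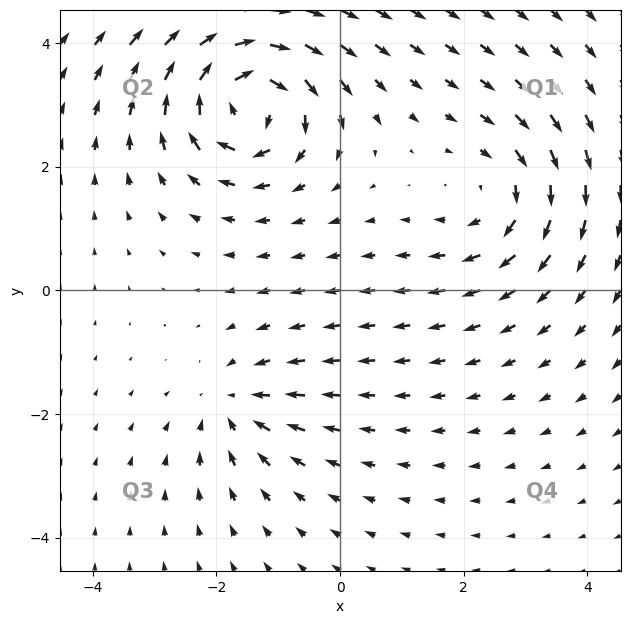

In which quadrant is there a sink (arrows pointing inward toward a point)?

Q3

The sink sits at approximately (-1.7, -1.9), which lies in quadrant Q3. The divergence there is about -3, negative as expected for a sink.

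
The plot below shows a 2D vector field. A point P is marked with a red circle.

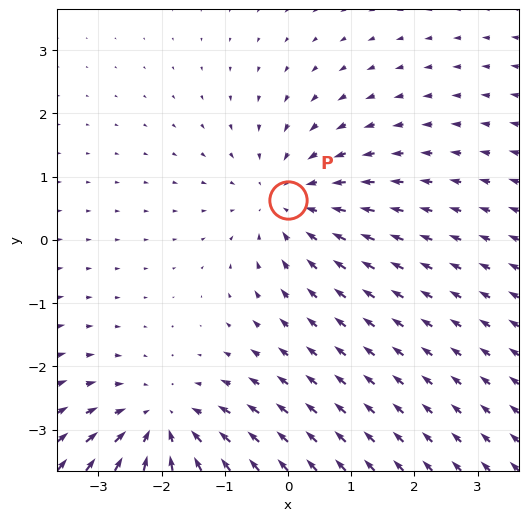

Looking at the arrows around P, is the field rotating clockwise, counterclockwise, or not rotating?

not rotating

Near P at (0.0, 0.6) the arrows show no circulation. The curl there is ≈0.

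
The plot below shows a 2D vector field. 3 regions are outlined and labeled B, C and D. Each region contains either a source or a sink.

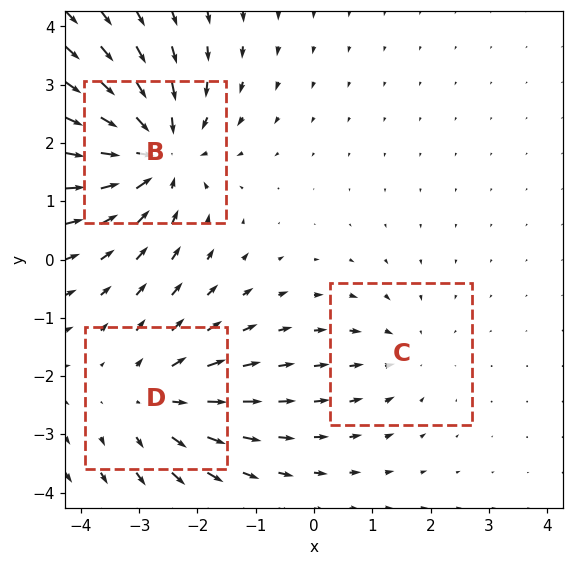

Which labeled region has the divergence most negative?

B

Divergence at each region's feature centre — B: about -4, C: about -2, D: about +3. Region B is most negative.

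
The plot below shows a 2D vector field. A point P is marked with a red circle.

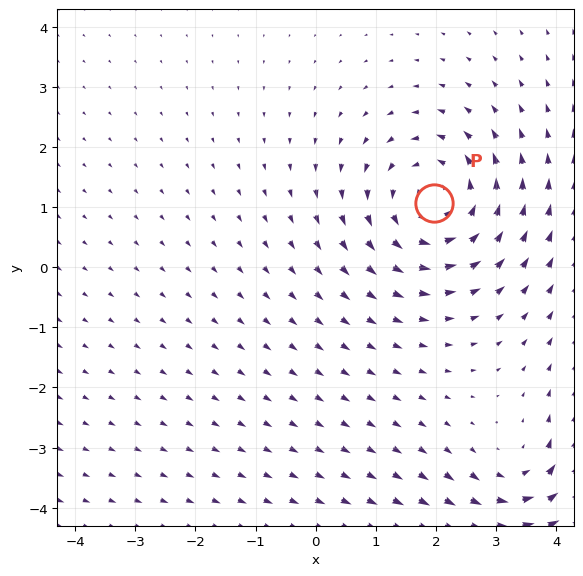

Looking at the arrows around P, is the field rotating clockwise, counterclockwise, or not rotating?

Near P at (2.0, 1.1) the arrows circulate counterclockwise. The curl (z-component) there is about +4; positive curl means counterclockwise rotation.

counterclockwise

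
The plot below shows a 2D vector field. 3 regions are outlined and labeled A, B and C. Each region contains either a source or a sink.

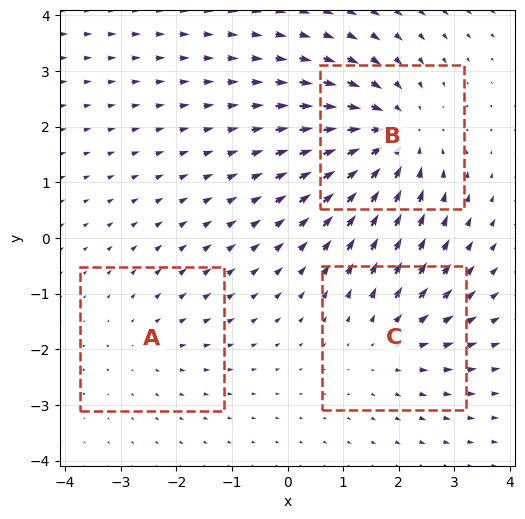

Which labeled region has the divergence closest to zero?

A

Divergence at each region's feature centre — A: about +2, B: about -4, C: about +3. Region A is closest to zero.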